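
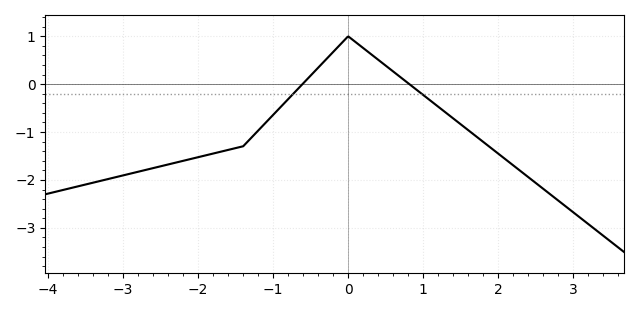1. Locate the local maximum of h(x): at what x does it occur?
0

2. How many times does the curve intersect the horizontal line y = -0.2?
2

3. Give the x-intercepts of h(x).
-0.6, 0.8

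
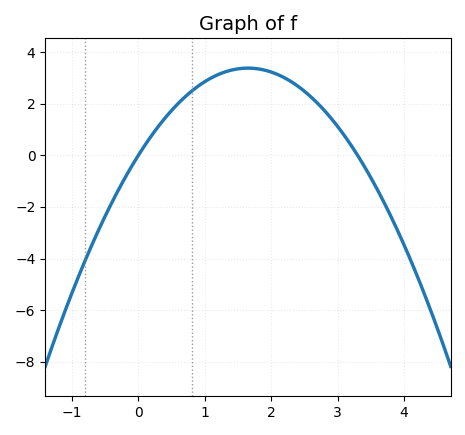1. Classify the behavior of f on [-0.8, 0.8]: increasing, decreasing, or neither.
increasing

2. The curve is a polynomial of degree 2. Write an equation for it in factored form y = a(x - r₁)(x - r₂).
y = -1.24(x - 0)(x - 3.3)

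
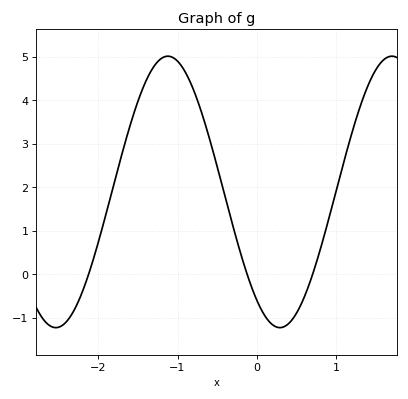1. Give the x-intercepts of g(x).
-2.12, -0.121, 0.708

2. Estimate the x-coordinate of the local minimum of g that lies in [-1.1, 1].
0.294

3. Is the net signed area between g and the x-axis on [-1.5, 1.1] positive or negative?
positive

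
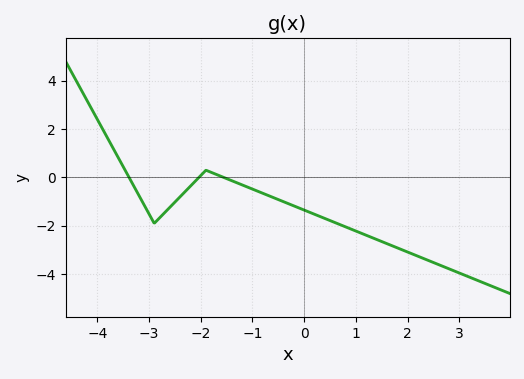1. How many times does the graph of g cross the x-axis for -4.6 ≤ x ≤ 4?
3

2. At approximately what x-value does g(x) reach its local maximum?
-1.9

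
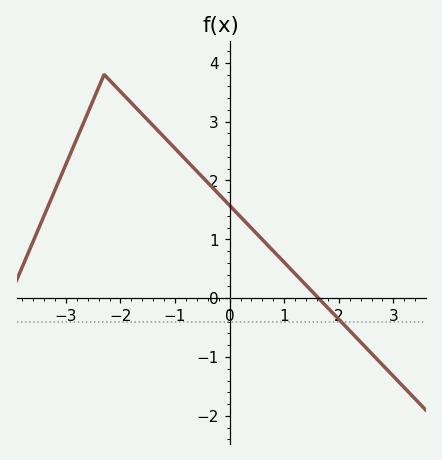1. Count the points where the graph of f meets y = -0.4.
1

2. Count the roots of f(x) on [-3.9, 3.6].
1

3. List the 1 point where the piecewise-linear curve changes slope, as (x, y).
(-2.3, 3.8)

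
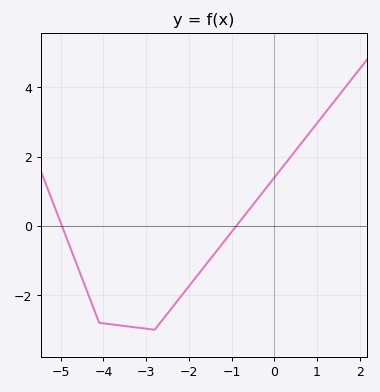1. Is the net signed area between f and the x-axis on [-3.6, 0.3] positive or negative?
negative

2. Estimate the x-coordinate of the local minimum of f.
-2.8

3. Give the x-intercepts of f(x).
-4.97, -0.888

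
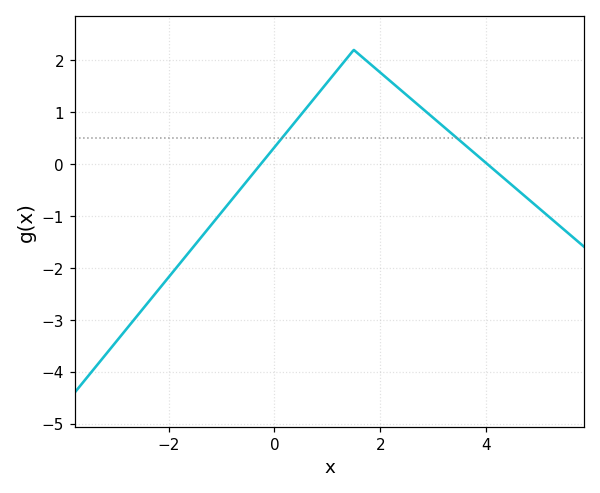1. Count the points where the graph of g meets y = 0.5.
2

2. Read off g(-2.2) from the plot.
-2.43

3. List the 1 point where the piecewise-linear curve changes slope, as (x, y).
(1.5, 2.2)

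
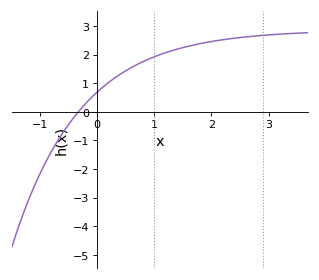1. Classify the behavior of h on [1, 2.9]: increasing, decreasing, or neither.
increasing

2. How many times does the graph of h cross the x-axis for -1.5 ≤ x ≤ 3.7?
1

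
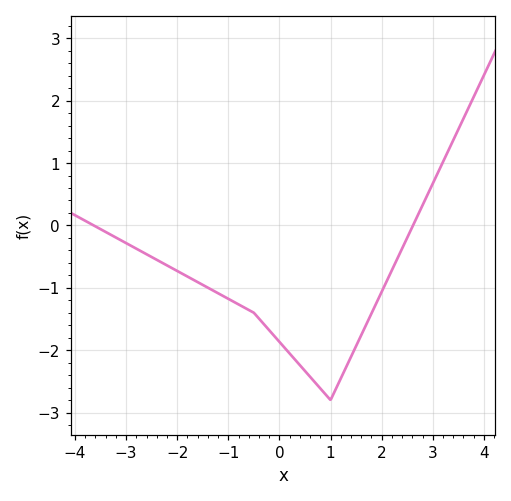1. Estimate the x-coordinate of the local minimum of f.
1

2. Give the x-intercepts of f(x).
-3.6, 2.6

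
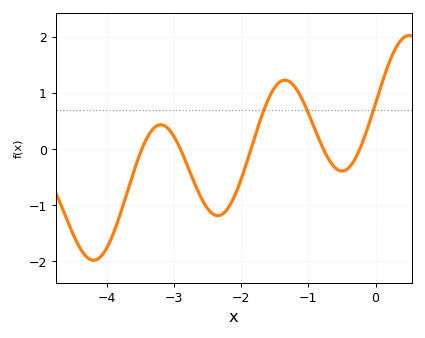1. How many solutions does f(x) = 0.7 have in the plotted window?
3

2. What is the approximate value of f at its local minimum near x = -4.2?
-2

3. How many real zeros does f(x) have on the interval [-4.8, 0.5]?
5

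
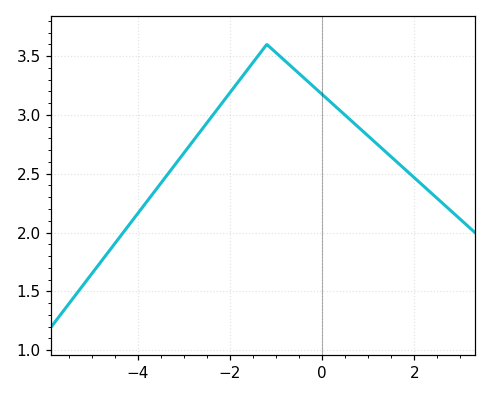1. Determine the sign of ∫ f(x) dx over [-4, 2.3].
positive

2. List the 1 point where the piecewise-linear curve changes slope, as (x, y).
(-1.2, 3.6)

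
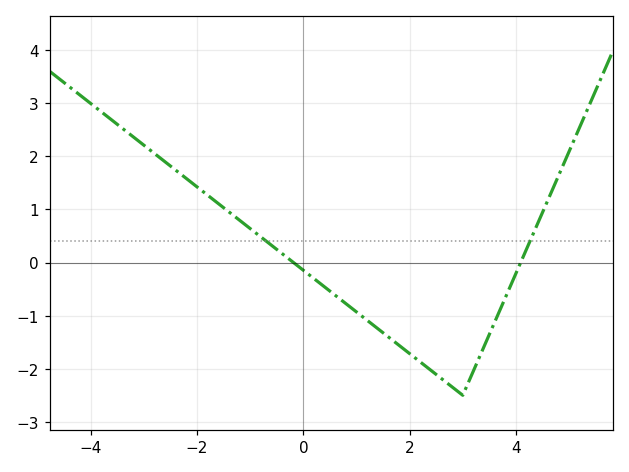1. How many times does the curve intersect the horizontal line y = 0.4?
2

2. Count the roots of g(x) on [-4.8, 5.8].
2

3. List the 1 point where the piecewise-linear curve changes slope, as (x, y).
(3, -2.5)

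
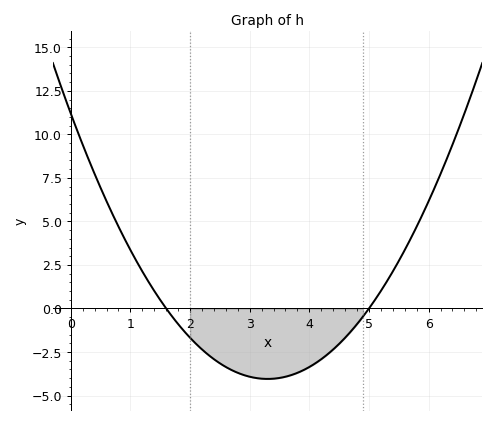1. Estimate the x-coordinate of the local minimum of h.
3.3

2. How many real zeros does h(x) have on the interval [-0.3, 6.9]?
2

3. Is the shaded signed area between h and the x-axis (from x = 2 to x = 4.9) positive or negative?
negative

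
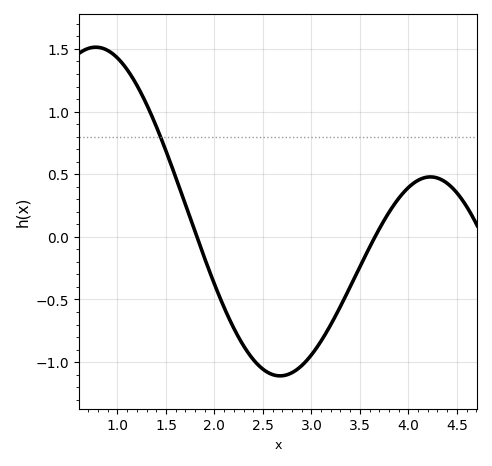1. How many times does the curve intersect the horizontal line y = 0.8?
1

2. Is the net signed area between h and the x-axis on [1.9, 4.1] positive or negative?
negative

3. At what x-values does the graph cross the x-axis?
1.8, 3.7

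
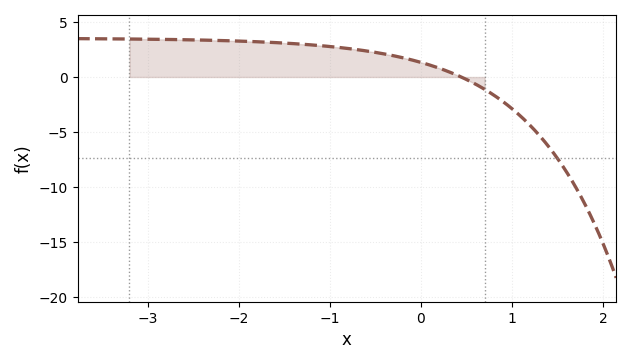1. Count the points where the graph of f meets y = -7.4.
1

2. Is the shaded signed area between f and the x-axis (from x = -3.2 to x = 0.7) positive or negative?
positive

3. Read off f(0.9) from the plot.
-2.23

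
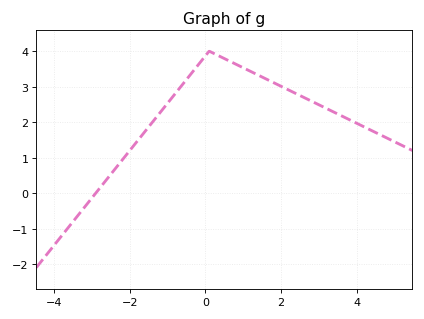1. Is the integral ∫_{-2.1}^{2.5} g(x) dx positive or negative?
positive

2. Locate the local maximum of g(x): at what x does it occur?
0.2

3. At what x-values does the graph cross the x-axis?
-2.8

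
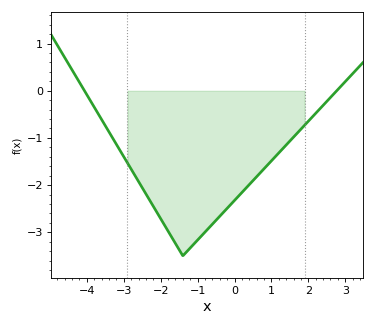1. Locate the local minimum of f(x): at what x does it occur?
-1.4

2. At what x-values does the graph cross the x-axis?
-4.07, 2.77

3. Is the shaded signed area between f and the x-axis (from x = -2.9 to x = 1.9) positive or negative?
negative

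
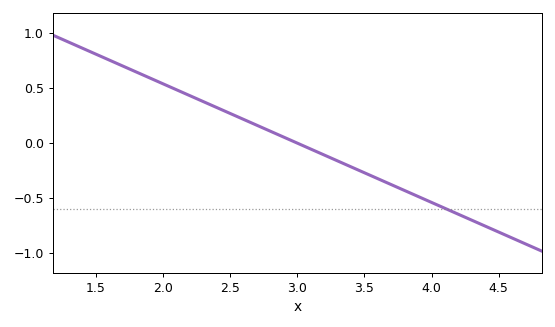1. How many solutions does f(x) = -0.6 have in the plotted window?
1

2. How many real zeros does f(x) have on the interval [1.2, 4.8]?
1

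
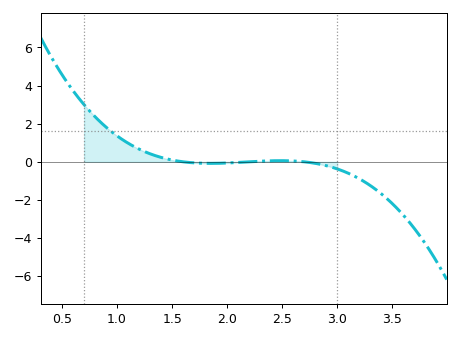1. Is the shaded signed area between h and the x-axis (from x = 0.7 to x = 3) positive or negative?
positive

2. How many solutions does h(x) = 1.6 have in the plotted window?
1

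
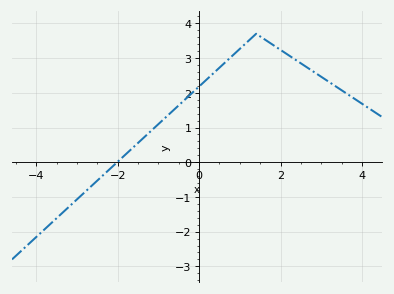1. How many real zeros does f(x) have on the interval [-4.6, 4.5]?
1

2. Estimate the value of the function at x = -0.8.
1.3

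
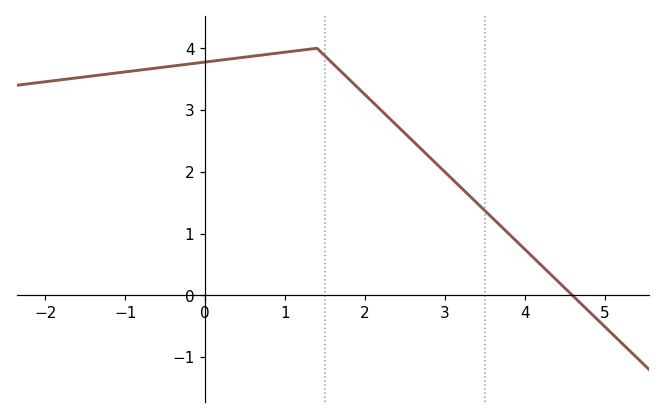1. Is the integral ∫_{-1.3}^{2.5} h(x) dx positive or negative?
positive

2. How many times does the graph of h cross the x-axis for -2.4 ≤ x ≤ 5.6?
1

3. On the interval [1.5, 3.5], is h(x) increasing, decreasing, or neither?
decreasing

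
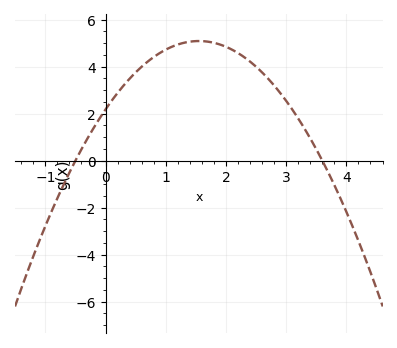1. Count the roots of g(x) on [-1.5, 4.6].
2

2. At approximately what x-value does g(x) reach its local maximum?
1.55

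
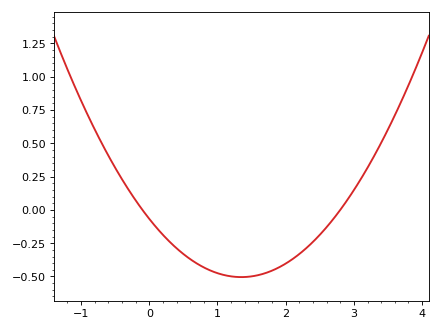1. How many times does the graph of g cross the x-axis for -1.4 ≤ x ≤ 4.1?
2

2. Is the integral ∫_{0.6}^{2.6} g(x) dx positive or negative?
negative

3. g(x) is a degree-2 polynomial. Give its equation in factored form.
y = 0.24(x + 0.1)(x - 2.8)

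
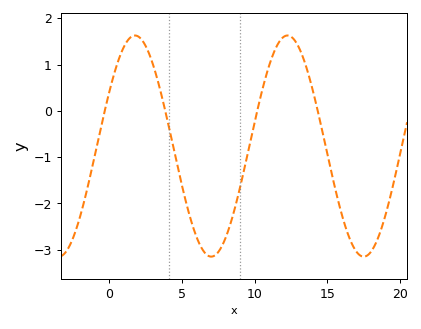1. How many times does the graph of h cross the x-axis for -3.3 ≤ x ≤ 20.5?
4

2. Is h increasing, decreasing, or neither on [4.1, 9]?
neither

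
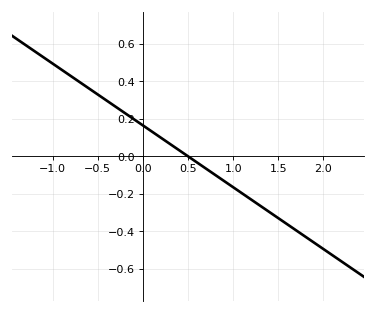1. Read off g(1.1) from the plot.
-0.198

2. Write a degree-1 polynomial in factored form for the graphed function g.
y = -0.33(x - 0.5)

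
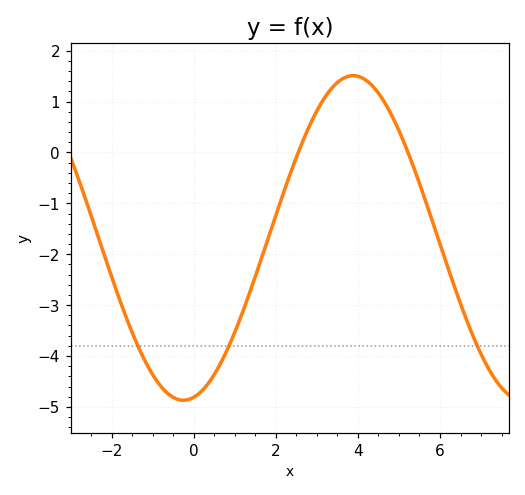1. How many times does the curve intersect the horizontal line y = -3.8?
3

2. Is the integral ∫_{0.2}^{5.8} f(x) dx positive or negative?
negative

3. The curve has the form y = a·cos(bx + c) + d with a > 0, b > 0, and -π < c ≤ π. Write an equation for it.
y = 3.19cos(0.76x - 3) - 1.68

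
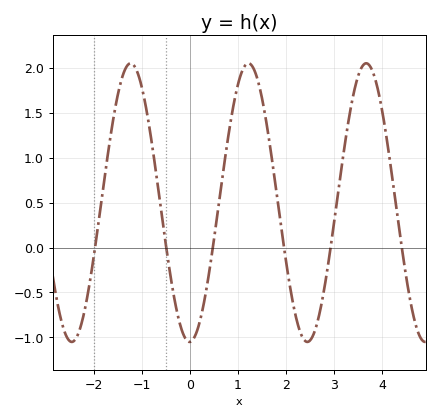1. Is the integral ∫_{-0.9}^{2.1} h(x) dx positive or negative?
positive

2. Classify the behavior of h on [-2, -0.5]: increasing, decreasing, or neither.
neither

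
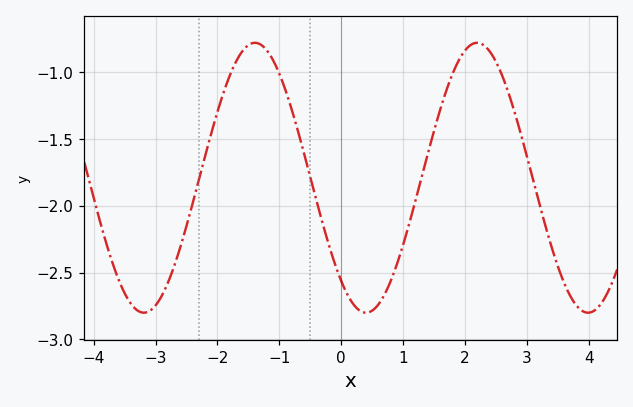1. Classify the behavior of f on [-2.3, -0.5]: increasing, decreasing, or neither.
neither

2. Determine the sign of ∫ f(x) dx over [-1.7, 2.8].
negative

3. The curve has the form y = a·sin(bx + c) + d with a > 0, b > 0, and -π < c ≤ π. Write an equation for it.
y = 1.01sin(1.75x - 2.27) - 1.79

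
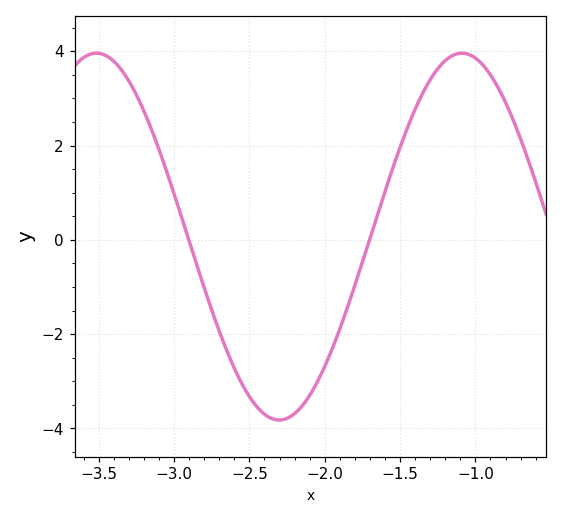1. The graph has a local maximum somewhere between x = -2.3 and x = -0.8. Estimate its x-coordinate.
-1.1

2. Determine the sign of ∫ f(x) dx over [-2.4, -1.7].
negative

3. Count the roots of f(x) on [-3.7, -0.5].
2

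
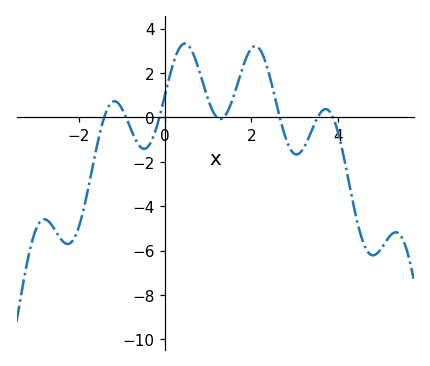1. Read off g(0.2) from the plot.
2.52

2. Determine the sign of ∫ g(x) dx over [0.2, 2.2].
positive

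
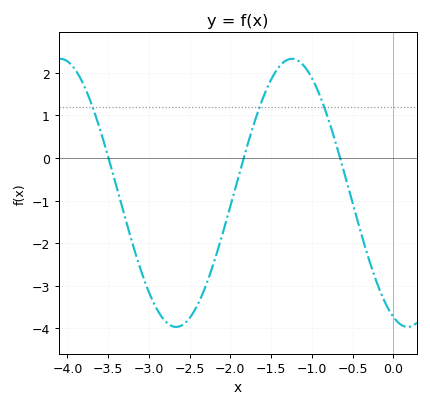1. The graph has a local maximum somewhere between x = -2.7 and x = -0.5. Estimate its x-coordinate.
-1.2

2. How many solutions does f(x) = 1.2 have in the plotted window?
3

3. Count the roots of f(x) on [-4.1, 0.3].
3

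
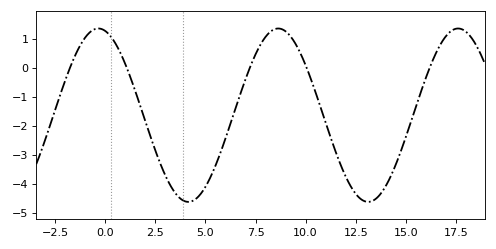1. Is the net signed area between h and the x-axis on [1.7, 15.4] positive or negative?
negative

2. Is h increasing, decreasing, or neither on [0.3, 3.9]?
decreasing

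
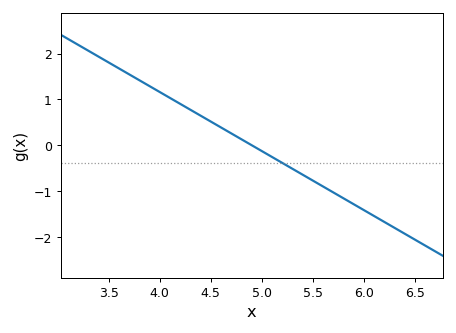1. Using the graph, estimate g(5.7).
-1.03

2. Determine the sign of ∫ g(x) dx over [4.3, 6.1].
negative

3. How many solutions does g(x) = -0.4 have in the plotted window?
1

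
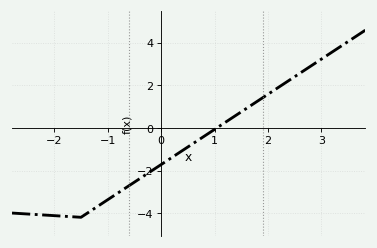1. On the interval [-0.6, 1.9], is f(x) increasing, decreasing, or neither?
increasing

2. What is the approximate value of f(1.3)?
0.4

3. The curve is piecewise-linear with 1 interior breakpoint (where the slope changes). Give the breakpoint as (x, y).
(-1.5, -4.2)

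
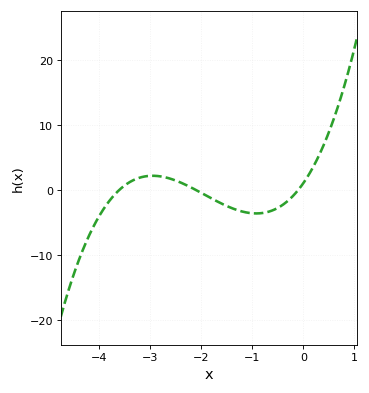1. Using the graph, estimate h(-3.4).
1.19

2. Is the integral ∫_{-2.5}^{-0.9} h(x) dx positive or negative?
negative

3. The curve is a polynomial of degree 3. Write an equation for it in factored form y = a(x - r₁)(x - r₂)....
y = 1.39(x + 3.6)(x + 2.1)(x + 0.1)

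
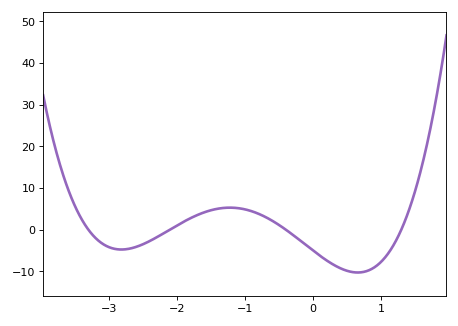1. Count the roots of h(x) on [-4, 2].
4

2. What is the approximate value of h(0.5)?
-9.89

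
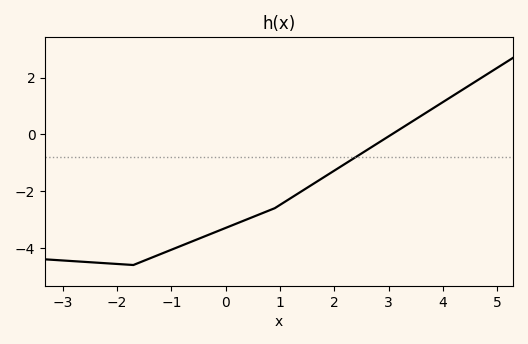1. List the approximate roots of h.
3.05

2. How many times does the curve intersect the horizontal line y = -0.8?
1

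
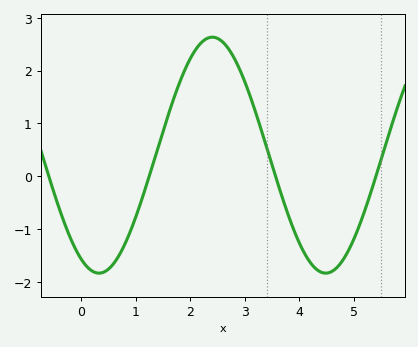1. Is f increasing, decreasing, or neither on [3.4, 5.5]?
neither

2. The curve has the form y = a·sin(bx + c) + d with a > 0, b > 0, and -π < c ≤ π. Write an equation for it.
y = 2.23sin(1.5x - 2.1) + 0.4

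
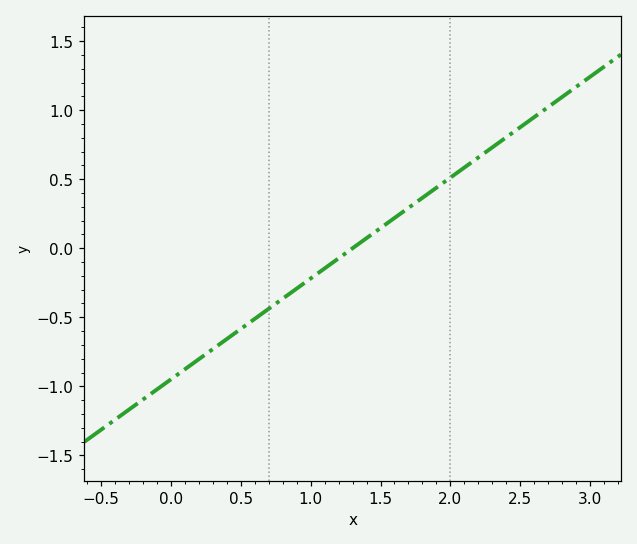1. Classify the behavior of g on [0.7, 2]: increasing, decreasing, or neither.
increasing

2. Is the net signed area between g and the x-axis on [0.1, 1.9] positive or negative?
negative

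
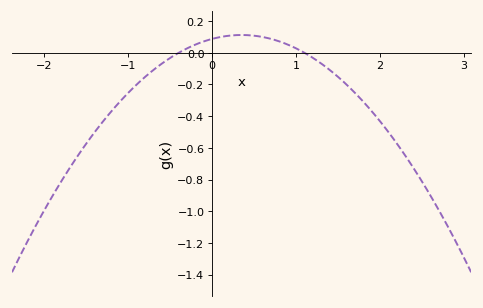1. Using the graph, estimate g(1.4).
-0.1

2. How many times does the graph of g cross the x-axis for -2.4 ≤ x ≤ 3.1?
2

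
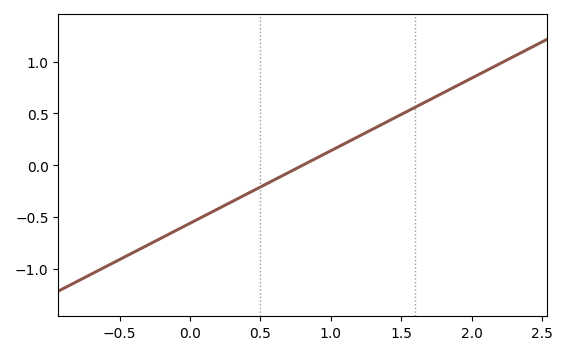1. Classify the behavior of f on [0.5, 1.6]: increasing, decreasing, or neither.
increasing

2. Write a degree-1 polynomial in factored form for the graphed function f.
y = 0.7(x - 0.8)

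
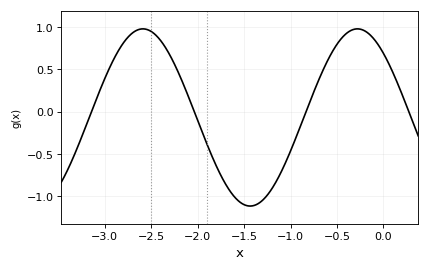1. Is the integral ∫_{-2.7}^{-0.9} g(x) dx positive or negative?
negative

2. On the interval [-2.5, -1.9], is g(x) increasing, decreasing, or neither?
decreasing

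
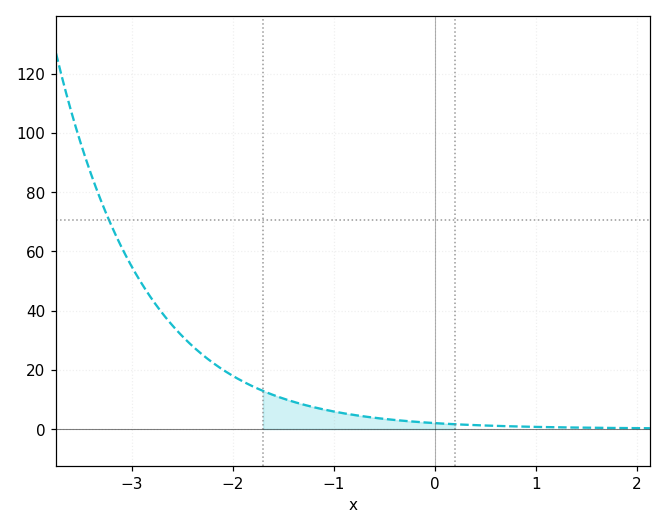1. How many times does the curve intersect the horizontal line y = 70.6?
1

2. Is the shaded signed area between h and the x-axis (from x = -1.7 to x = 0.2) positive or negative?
positive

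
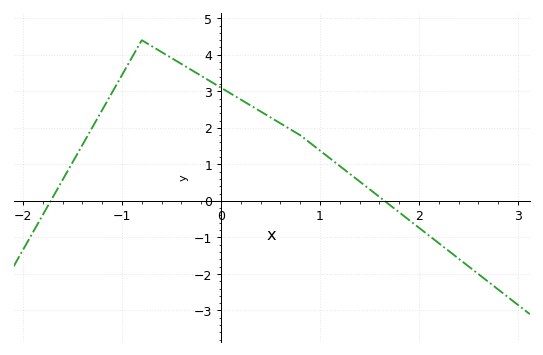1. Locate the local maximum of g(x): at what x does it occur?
-0.799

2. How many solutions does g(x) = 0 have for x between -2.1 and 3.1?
2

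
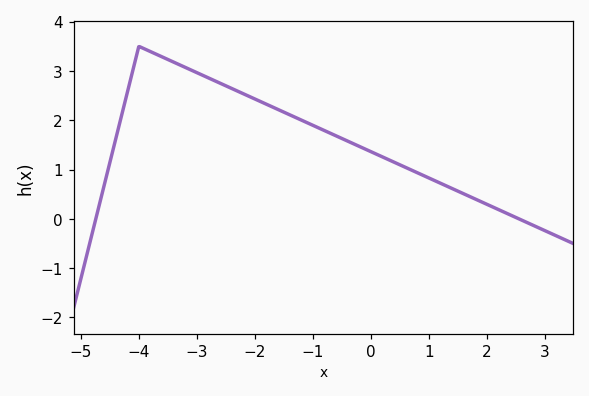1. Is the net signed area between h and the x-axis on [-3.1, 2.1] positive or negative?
positive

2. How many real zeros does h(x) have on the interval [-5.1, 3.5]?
2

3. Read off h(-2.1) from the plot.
2.5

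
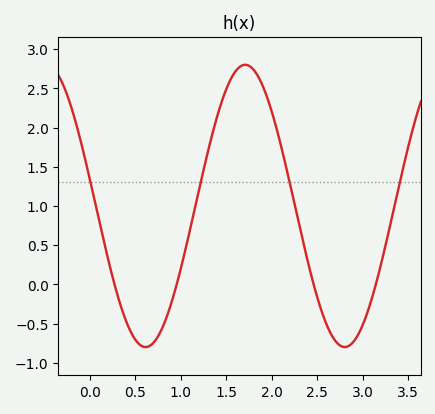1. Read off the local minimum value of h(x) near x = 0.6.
-0.8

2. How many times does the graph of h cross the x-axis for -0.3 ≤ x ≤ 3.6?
4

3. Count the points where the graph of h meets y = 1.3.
4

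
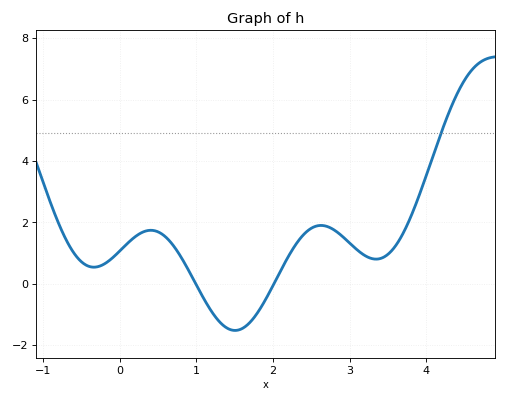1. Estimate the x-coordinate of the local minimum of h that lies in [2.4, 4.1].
3.3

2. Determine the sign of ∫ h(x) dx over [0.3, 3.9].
positive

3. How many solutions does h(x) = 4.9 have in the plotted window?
1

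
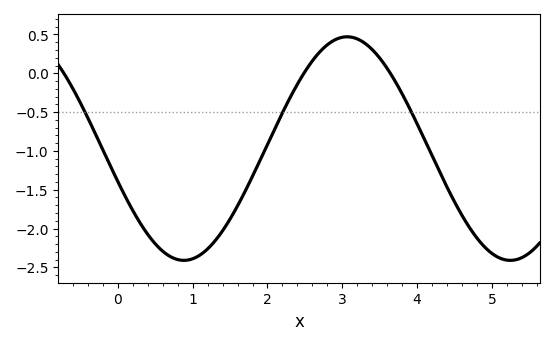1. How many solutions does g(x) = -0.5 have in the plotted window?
3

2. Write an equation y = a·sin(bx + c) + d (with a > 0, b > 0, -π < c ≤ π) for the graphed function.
y = 1.44sin(1.44x - 2.84) - 0.97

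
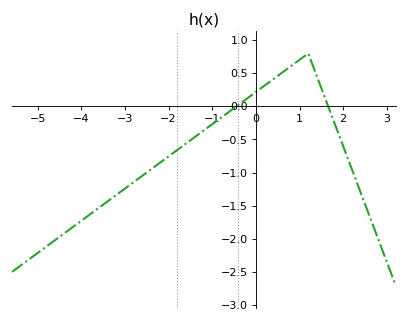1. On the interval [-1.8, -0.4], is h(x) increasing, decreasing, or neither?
increasing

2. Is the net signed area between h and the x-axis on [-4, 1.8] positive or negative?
negative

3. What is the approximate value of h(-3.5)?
-1.49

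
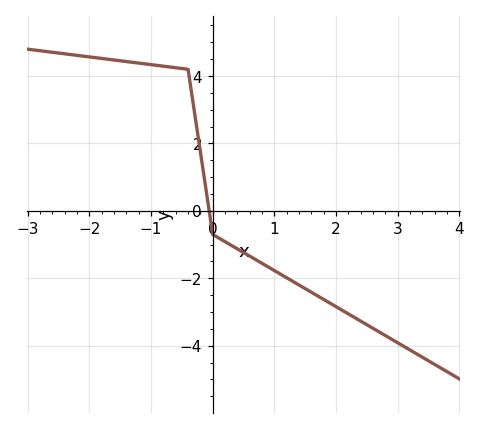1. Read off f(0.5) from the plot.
-1.2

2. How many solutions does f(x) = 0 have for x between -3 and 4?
1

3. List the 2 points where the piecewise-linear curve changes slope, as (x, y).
(-0.4, 4.2); (0, -0.7)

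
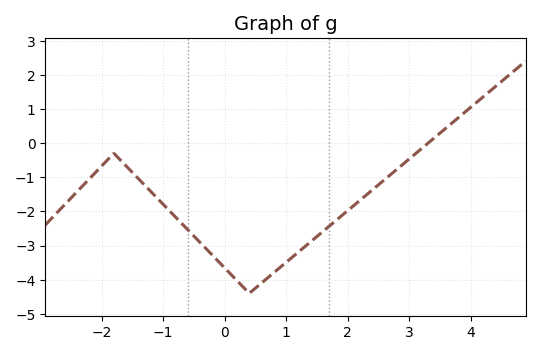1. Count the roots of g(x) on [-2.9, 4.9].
1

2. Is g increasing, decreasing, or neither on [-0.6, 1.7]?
neither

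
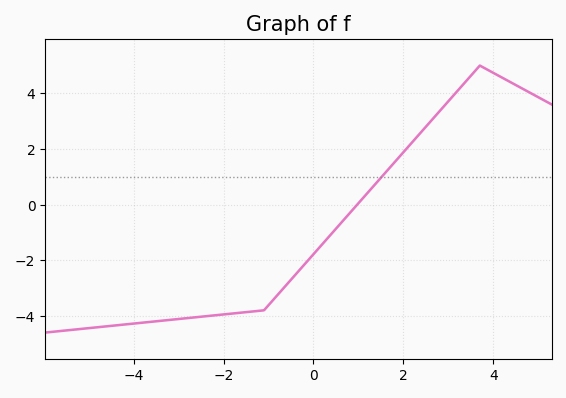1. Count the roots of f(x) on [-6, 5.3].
1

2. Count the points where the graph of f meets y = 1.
1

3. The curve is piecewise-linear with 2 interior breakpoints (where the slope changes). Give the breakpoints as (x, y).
(-1.1, -3.8); (3.7, 5)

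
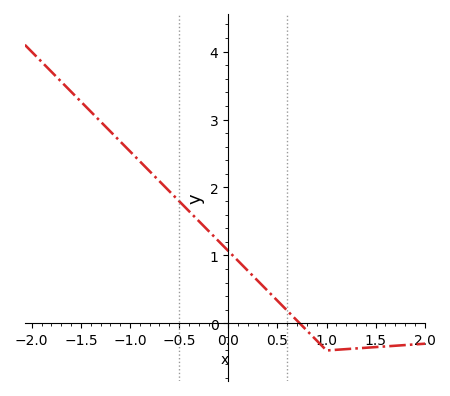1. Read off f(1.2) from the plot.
-0.38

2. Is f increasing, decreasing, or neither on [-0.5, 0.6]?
decreasing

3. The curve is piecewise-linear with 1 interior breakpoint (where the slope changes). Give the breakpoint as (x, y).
(1, -0.4)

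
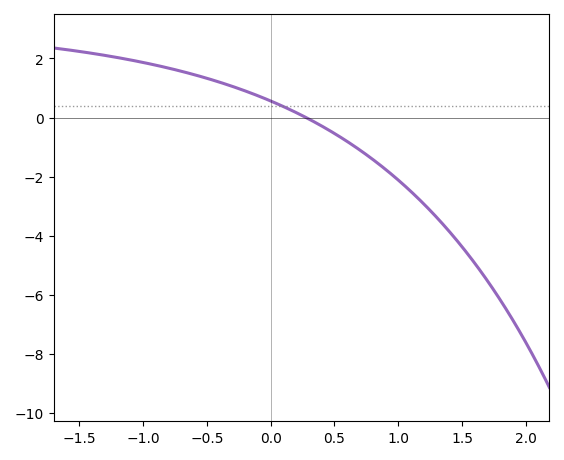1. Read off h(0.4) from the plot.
-0.288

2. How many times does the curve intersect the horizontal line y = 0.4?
1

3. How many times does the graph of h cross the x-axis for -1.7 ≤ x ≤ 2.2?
1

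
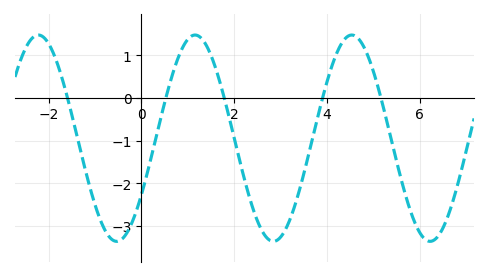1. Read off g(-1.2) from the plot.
-1.73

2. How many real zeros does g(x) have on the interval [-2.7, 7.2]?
5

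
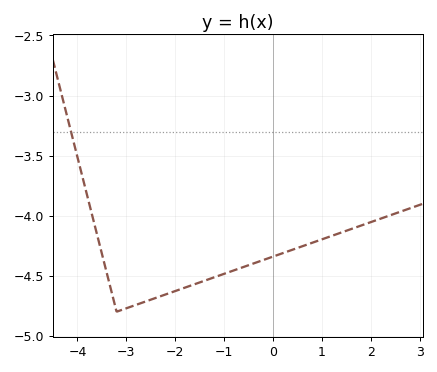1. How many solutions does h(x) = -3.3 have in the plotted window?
1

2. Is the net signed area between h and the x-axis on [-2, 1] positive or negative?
negative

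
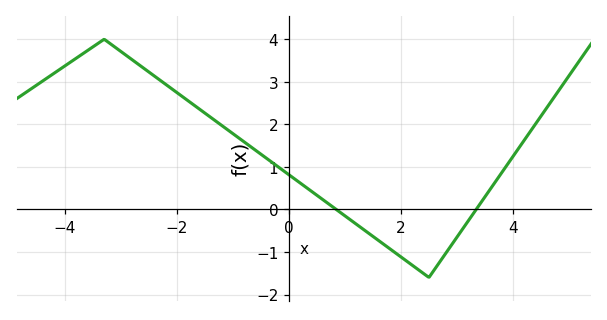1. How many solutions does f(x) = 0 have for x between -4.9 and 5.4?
2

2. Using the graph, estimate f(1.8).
-0.9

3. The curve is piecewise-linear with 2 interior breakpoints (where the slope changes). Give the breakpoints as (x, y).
(-3.3, 4); (2.5, -1.6)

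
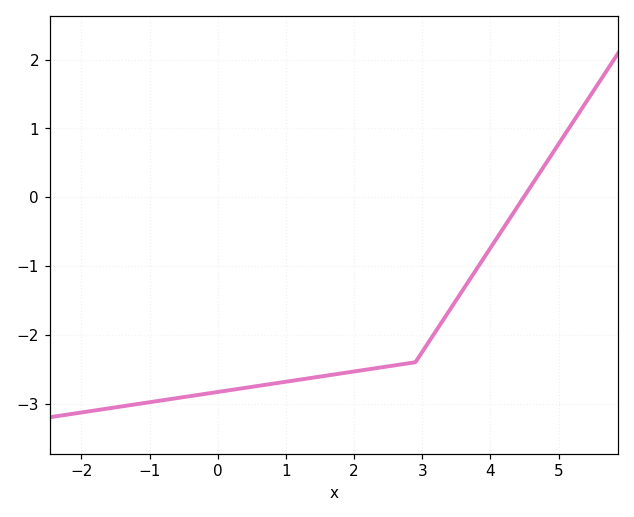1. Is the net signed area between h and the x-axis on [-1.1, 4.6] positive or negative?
negative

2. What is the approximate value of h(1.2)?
-2.7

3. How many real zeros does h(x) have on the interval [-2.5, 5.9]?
1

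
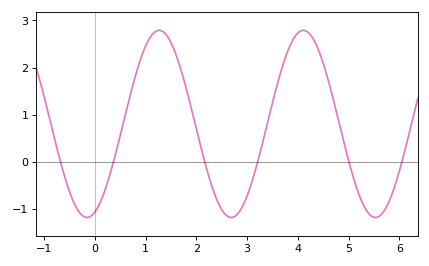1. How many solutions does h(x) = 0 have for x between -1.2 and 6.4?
6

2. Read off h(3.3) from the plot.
0.382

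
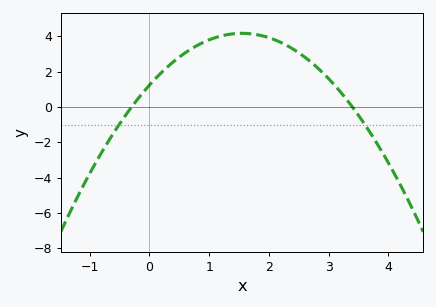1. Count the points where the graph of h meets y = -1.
2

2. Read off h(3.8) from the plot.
-2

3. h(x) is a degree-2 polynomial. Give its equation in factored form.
y = -1.22(x + 0.3)(x - 3.4)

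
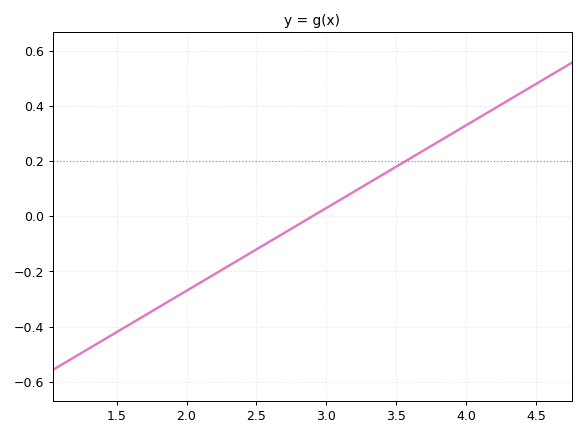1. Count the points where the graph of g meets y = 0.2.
1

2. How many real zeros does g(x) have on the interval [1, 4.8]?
1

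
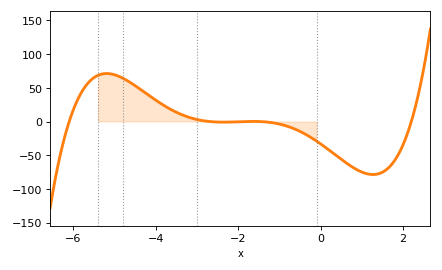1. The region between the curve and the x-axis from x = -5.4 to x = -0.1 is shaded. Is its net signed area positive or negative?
positive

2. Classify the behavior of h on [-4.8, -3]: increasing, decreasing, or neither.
decreasing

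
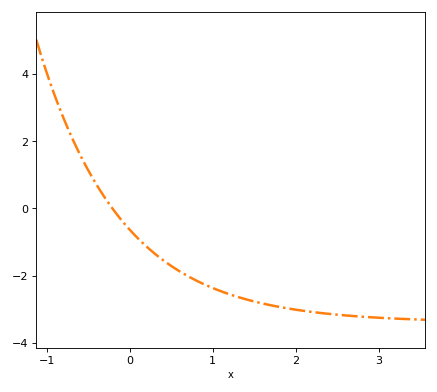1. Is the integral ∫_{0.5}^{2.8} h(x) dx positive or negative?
negative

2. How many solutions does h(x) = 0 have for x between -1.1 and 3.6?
1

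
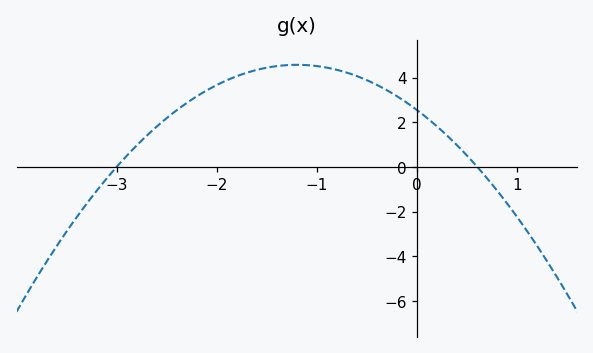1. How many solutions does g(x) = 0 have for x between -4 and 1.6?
2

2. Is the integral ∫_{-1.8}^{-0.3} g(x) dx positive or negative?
positive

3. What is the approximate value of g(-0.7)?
4.2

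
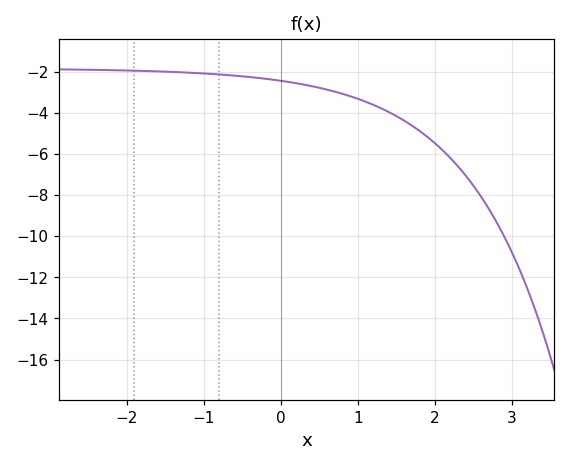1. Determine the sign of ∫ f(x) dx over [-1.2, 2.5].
negative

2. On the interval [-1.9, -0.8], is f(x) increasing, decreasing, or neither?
decreasing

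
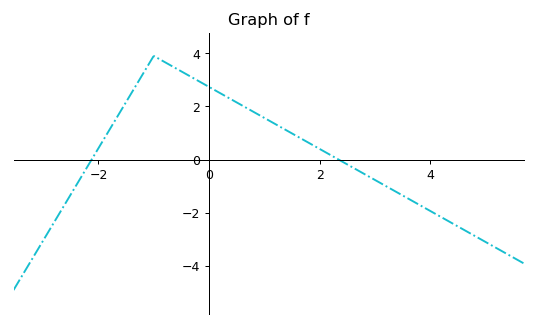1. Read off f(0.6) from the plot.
2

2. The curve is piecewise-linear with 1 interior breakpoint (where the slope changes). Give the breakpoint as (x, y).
(-1, 3.9)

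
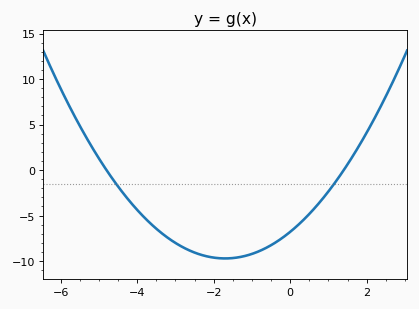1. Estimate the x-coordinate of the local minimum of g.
-1.6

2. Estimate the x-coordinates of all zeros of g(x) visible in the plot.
-4.8, 1.4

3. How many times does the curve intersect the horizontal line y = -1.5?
2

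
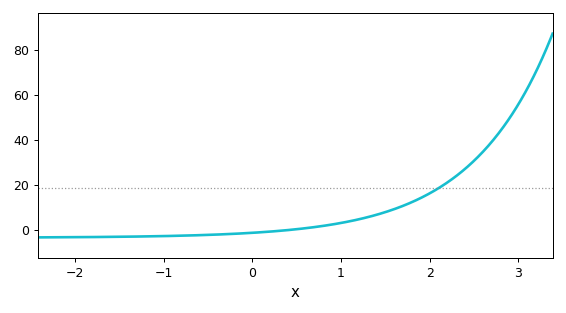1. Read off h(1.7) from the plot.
10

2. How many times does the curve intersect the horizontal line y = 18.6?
1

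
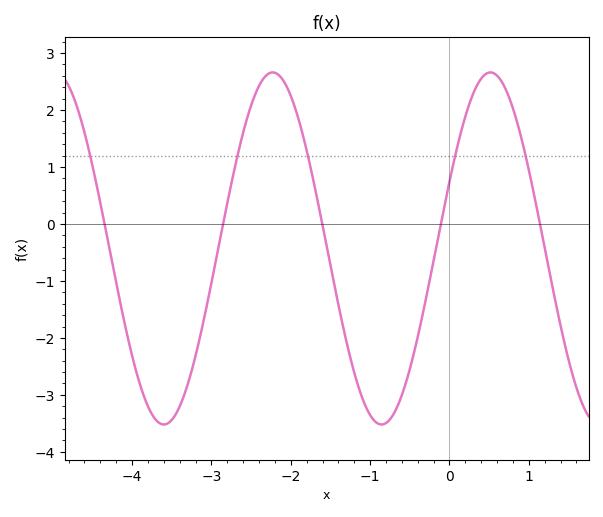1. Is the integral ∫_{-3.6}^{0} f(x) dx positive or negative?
negative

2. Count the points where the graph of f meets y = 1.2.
5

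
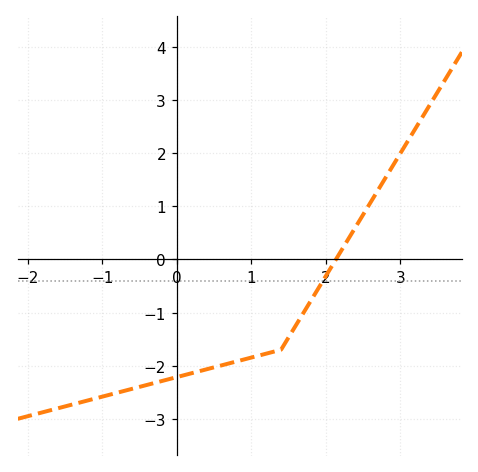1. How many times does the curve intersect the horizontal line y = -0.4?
1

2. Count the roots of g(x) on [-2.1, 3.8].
1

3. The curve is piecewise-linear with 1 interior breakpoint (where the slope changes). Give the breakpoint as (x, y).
(1.4, -1.7)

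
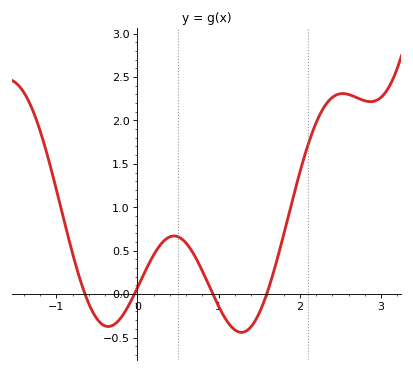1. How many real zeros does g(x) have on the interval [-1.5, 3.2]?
4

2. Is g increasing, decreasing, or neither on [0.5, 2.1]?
neither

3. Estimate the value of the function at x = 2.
1.4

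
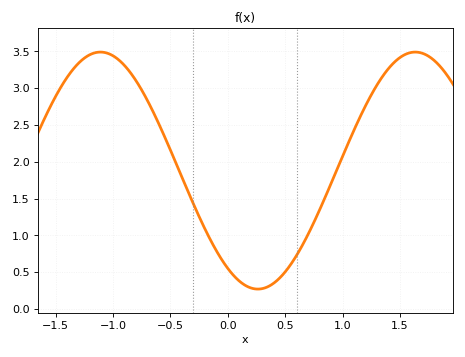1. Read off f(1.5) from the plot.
3.42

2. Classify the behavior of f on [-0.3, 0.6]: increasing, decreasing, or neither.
neither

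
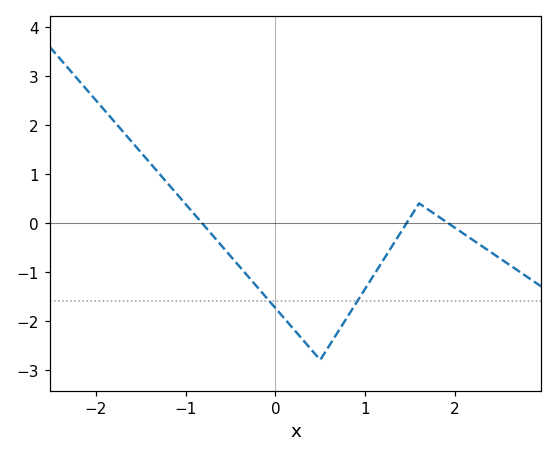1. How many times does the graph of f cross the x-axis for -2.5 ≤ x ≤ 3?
3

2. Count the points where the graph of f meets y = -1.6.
2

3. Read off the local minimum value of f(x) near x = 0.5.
-2.8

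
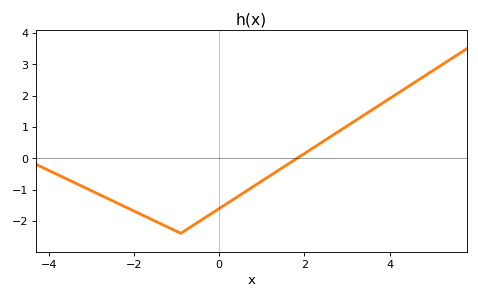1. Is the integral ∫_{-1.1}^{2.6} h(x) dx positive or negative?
negative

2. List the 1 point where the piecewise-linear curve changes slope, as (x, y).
(-0.9, -2.4)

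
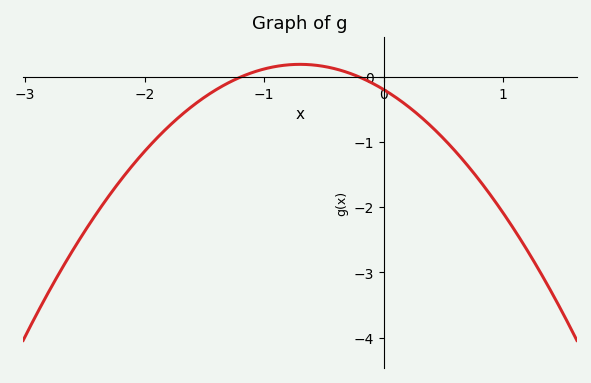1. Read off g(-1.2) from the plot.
0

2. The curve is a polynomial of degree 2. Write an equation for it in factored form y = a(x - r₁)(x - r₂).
y = -0.79(x + 1.2)(x + 0.2)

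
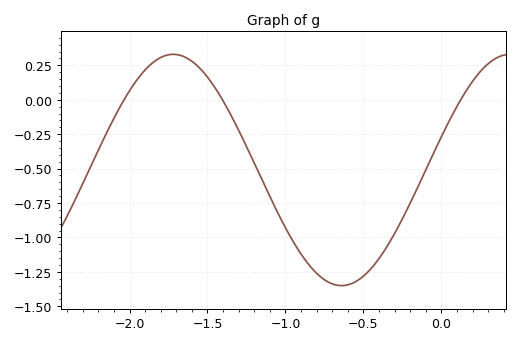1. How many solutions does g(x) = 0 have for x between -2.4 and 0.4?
3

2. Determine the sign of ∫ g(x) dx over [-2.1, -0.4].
negative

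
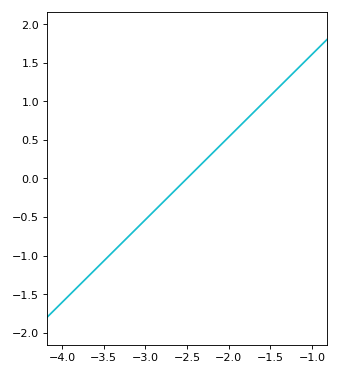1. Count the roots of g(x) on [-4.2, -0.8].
1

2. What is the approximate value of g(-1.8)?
0.749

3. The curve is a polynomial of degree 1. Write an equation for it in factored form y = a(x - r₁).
y = 1.07(x + 2.5)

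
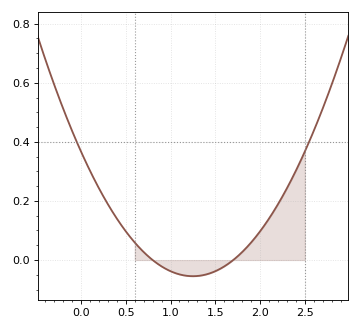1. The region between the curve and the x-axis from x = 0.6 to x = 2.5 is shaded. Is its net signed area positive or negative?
positive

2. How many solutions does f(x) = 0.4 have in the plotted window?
2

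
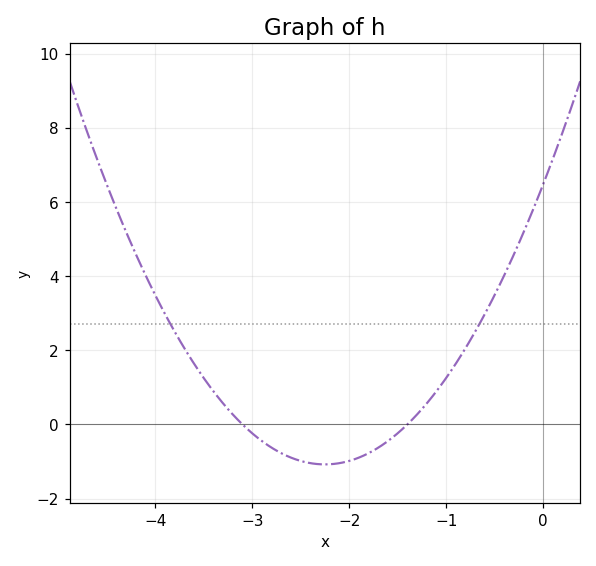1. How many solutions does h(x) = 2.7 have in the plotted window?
2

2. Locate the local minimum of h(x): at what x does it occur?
-2.25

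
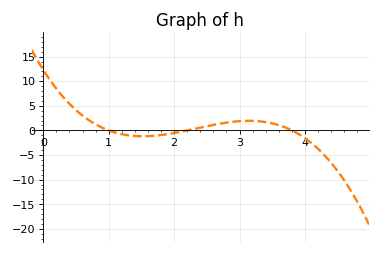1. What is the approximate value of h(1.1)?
-0.5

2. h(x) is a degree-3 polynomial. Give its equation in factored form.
y = -1.47(x - 1)(x - 2.2)(x - 3.8)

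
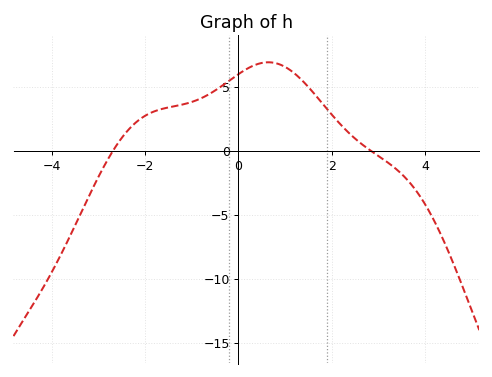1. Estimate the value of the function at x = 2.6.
0.5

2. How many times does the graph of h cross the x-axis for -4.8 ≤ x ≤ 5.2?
2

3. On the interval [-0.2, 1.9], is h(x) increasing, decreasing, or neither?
neither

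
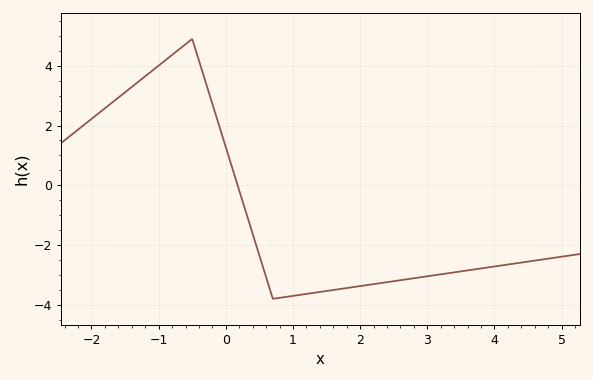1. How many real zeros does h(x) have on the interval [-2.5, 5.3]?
1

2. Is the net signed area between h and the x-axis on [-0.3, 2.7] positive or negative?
negative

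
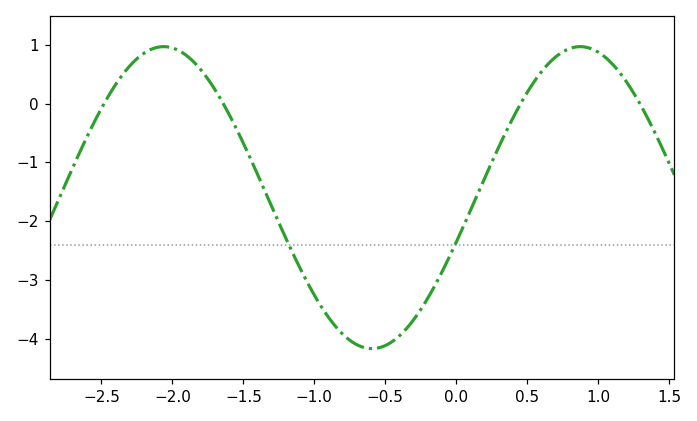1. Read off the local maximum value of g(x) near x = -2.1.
1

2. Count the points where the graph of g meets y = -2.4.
2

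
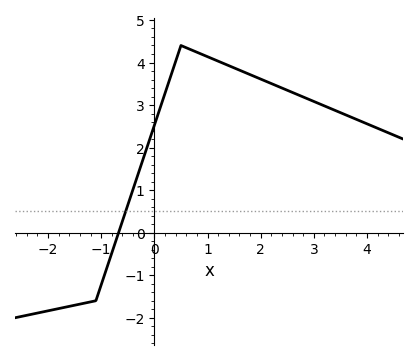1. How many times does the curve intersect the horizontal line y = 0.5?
1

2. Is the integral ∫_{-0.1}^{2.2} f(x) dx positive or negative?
positive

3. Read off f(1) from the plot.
4.14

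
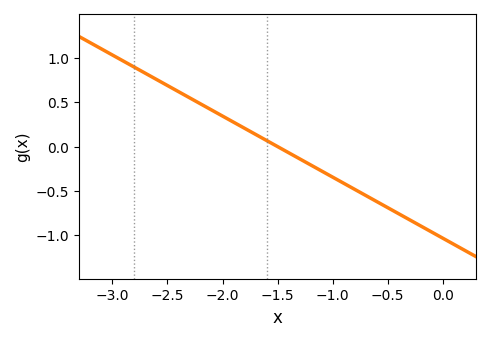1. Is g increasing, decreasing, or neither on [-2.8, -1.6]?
decreasing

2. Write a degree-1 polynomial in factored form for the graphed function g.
y = -0.69(x + 1.5)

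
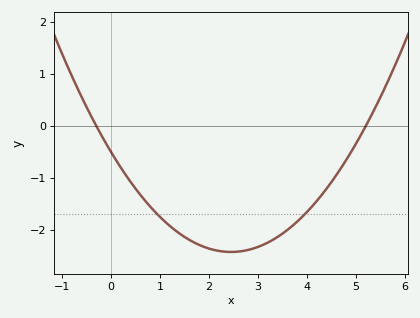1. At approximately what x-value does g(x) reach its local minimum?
2.45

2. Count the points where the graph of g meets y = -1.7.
2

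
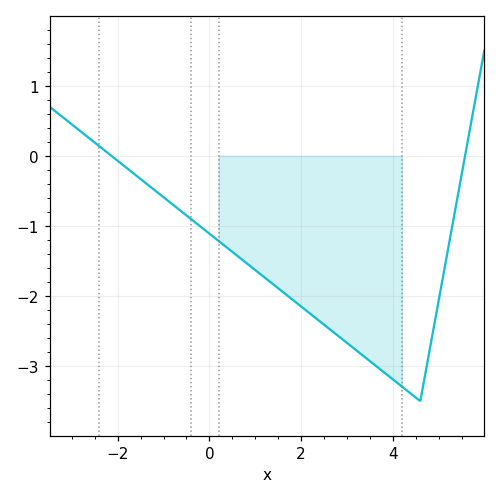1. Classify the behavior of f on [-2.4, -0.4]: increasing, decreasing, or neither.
decreasing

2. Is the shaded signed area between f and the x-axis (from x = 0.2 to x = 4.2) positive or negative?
negative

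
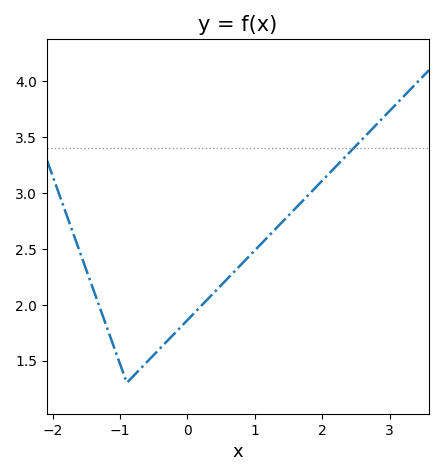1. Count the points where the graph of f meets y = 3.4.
1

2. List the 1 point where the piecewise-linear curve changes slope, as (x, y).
(-0.9, 1.3)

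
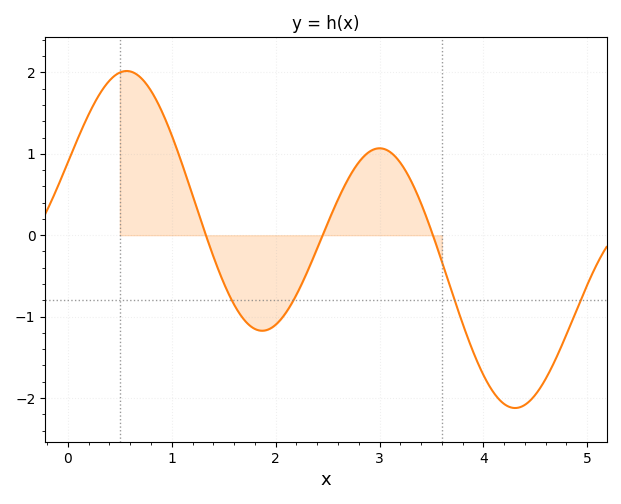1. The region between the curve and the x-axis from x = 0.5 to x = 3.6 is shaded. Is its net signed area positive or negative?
positive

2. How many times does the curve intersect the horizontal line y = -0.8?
4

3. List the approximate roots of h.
1.33, 2.45, 3.51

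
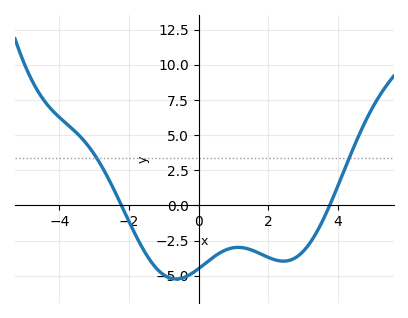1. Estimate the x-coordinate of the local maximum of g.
1.2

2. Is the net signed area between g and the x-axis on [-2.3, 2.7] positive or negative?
negative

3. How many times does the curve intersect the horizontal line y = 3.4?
2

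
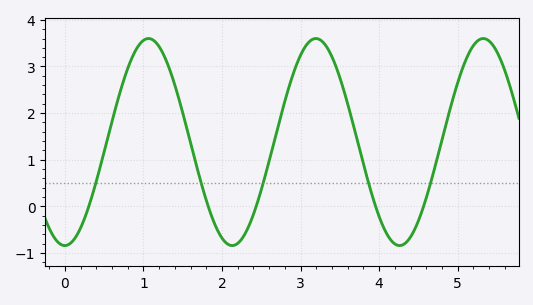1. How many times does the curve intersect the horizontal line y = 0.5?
5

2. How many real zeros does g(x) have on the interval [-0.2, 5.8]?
5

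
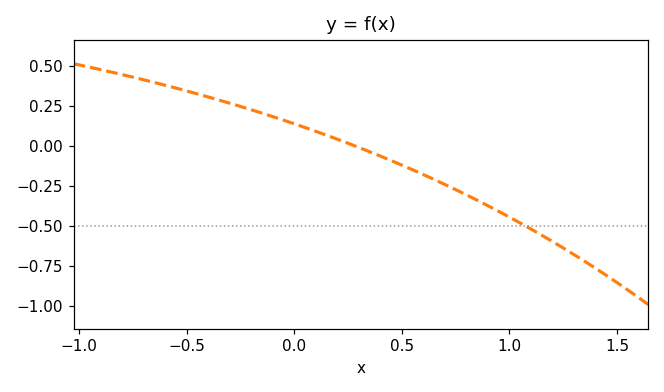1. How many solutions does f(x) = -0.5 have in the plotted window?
1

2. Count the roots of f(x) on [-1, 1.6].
1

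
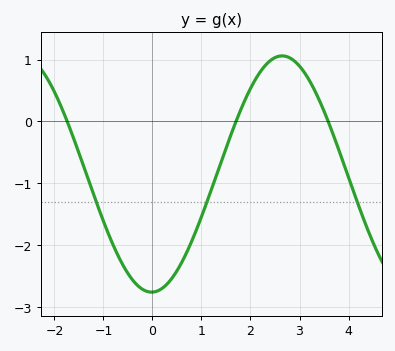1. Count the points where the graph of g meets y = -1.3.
3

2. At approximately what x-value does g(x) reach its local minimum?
0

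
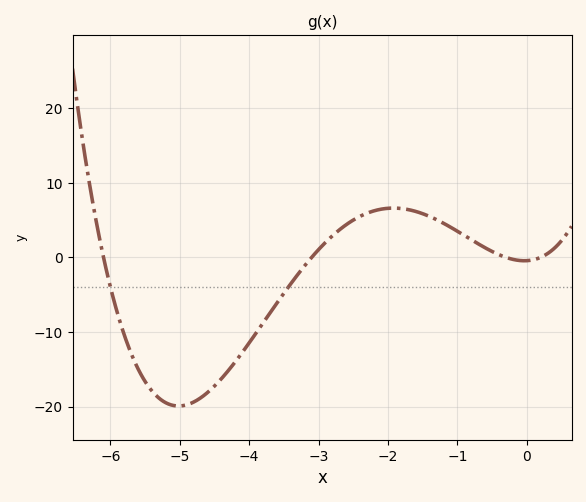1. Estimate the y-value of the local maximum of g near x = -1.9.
6.61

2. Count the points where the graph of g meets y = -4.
2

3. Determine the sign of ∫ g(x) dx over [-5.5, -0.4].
negative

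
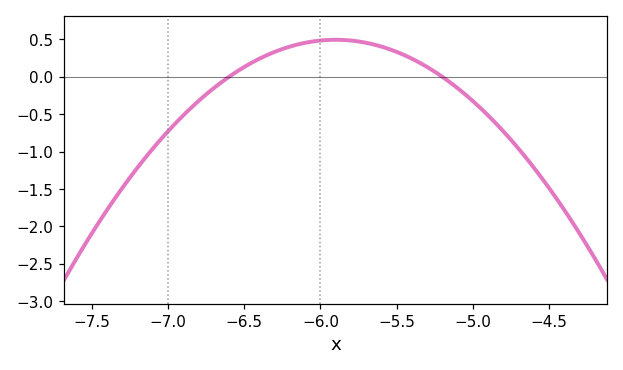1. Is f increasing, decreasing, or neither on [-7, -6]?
increasing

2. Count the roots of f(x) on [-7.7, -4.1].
2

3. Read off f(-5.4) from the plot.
0.242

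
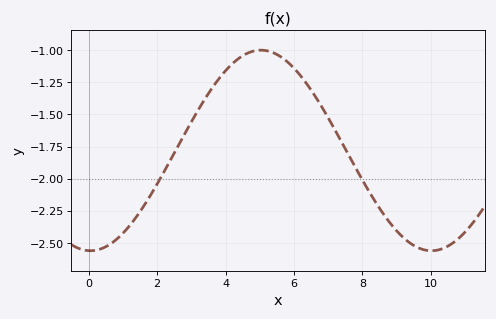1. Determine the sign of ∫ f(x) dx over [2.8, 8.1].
negative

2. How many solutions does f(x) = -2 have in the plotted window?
2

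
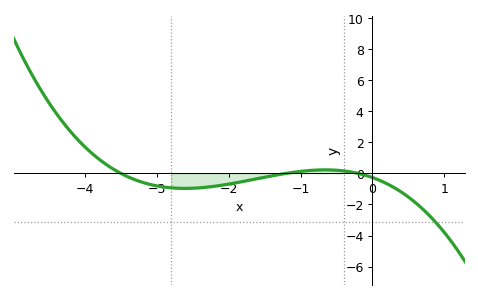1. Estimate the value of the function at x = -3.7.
0.6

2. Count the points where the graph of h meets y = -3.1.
1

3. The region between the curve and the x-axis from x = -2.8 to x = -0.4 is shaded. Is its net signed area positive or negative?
negative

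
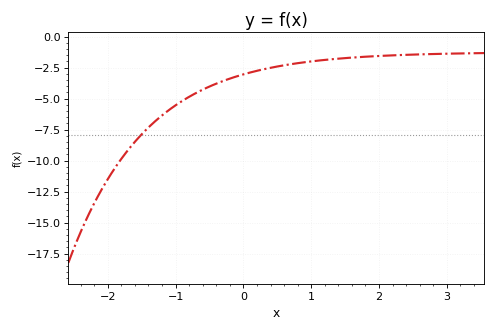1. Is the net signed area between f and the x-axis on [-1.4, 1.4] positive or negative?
negative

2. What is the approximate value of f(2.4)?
-1.46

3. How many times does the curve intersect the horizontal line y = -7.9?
1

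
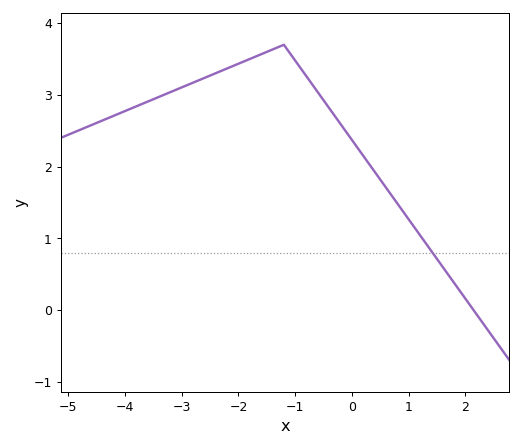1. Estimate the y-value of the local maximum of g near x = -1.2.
3.7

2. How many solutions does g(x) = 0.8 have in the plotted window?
1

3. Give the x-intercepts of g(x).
2.2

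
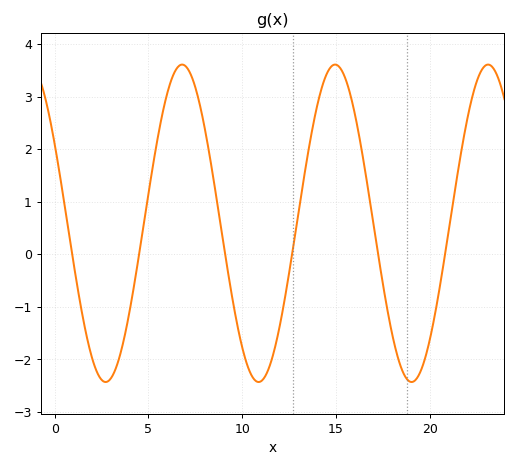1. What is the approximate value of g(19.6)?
-2.15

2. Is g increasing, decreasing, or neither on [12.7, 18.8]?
neither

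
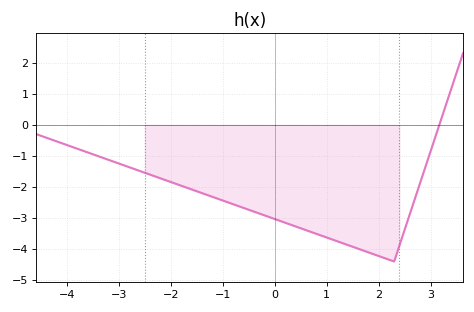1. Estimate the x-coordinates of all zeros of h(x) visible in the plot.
3.2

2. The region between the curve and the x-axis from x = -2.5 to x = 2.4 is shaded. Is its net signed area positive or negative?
negative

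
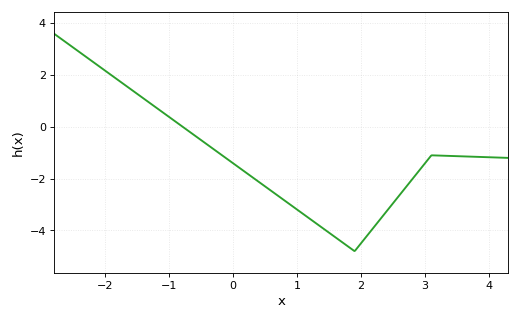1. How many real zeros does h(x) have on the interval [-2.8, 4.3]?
1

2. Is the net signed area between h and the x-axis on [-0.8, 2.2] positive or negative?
negative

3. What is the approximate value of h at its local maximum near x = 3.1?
-1.2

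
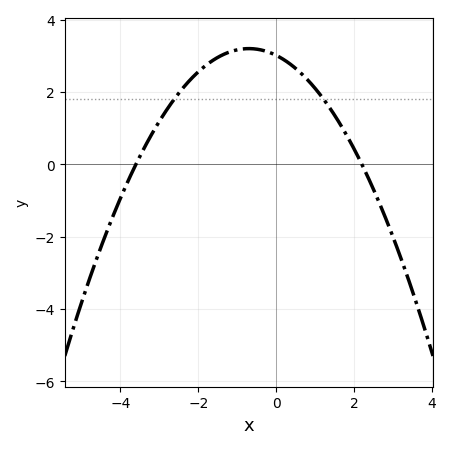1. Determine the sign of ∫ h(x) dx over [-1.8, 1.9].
positive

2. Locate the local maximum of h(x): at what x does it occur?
-0.6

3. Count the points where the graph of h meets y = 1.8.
2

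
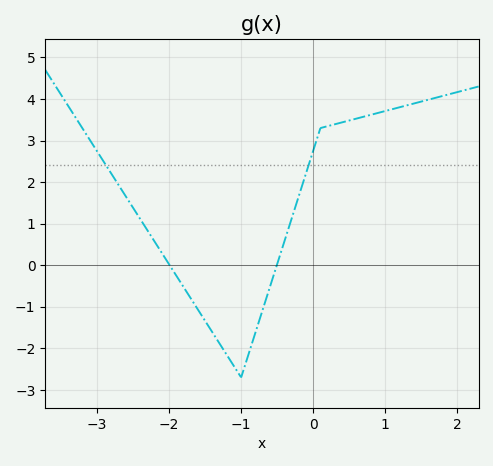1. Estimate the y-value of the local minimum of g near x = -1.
-2.7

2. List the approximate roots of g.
-2, -0.5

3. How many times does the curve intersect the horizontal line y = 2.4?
2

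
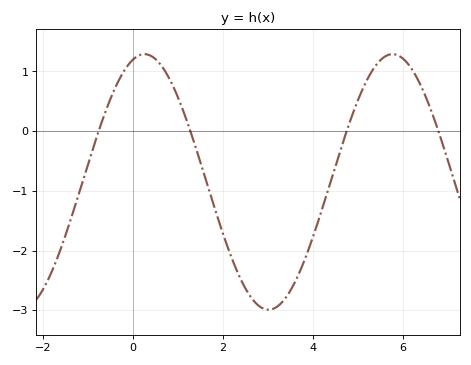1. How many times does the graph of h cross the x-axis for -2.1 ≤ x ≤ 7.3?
4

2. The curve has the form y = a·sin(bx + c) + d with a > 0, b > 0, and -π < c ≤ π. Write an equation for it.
y = 2.14sin(1.1x + 1.3) - 0.85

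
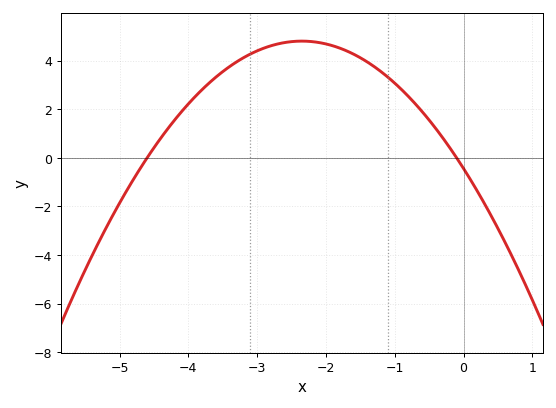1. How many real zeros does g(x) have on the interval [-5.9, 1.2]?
2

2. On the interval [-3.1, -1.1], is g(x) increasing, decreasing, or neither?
neither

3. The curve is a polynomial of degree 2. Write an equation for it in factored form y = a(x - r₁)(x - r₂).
y = -0.95(x + 4.6)(x + 0.1)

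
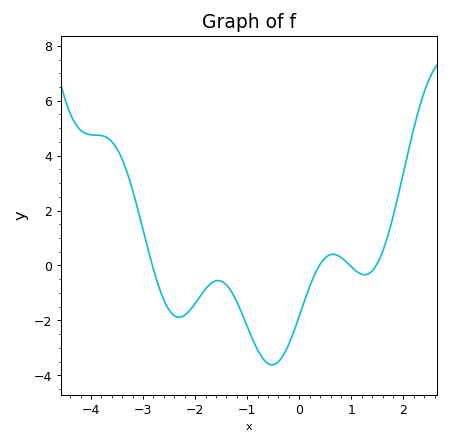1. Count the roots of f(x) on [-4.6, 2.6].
4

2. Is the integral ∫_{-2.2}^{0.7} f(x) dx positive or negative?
negative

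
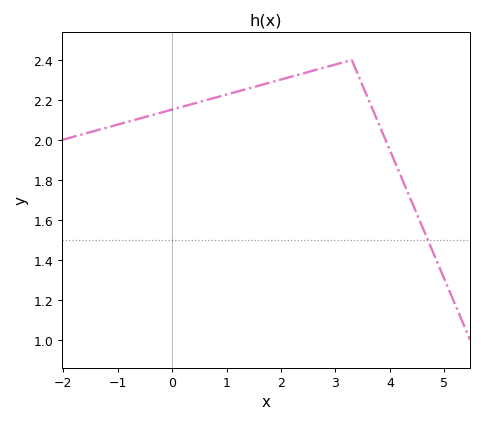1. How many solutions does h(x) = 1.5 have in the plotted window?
1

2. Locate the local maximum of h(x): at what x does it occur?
3.3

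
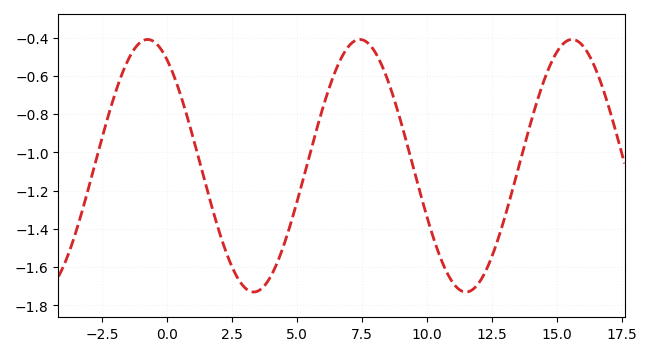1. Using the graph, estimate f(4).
-1.65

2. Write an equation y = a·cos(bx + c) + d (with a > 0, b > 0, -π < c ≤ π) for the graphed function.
y = 0.66cos(0.77x + 0.572) - 1.07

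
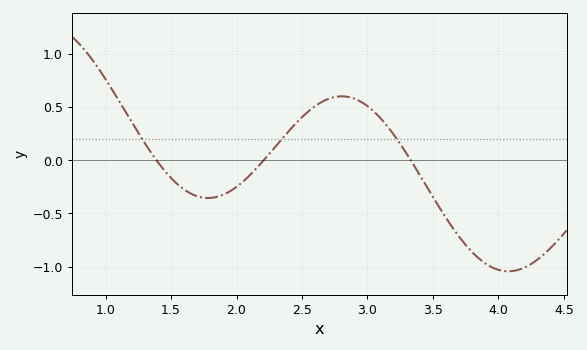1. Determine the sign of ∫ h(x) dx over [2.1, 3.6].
positive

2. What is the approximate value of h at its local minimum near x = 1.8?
-0.355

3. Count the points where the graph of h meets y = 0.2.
3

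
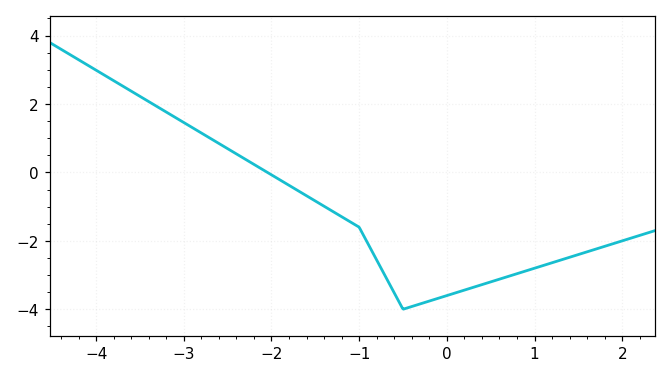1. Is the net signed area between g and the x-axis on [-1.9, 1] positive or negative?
negative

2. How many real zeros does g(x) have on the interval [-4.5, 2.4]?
1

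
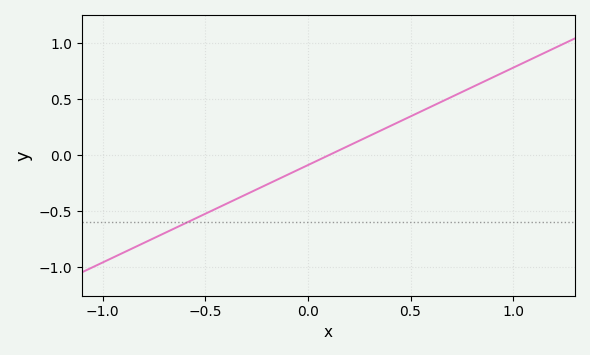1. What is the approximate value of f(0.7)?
0.5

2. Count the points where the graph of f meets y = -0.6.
1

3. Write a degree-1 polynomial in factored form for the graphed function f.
y = 0.87(x - 0.1)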